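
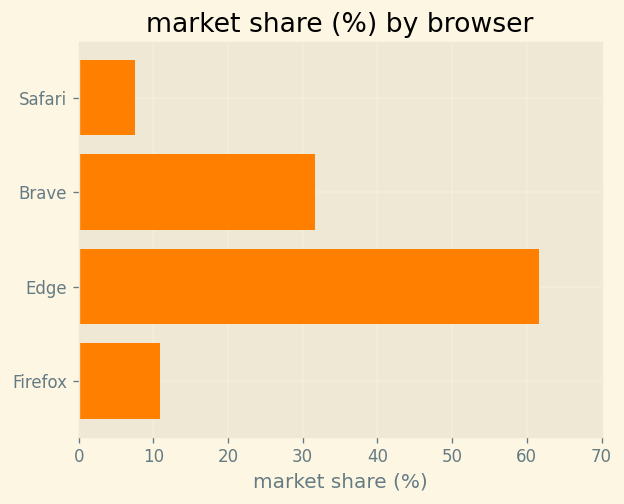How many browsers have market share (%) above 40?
Above 40: Edge.

1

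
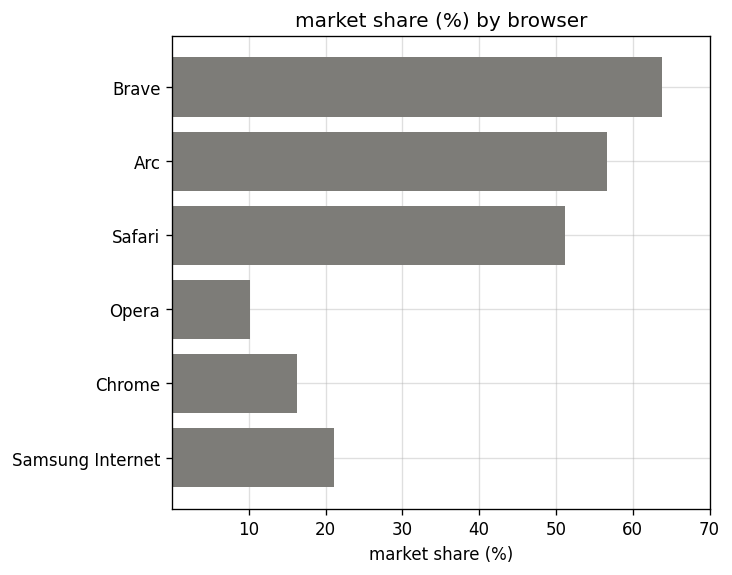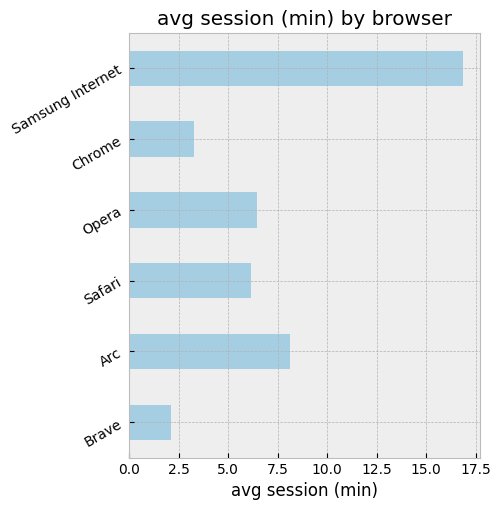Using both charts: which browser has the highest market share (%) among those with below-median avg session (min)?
Chart 2 median avg session (min) ≈ 6; below-median browsers: Brave, Safari, Chrome. Among those, Brave has the highest market share (%) (≈ 60).

Brave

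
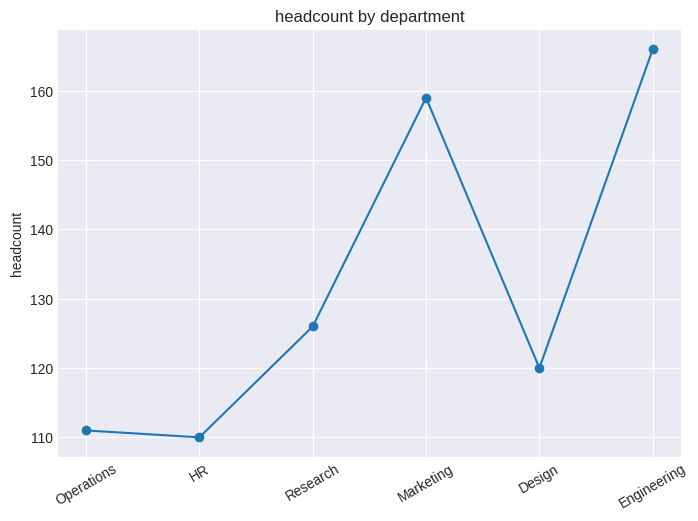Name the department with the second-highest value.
Marketing

Top 3: Engineering ≈ 165, Marketing ≈ 160, Research ≈ 125.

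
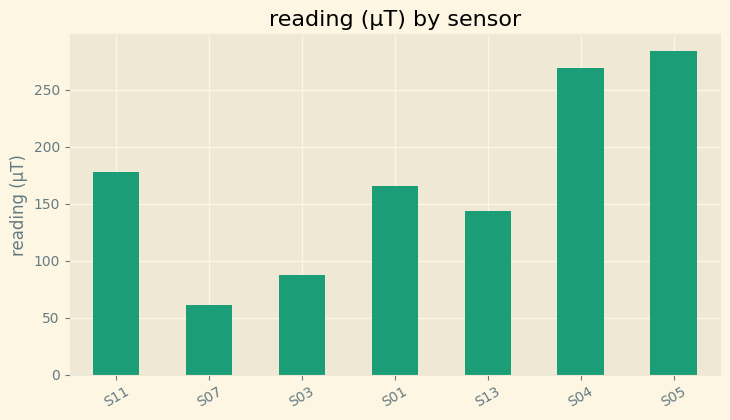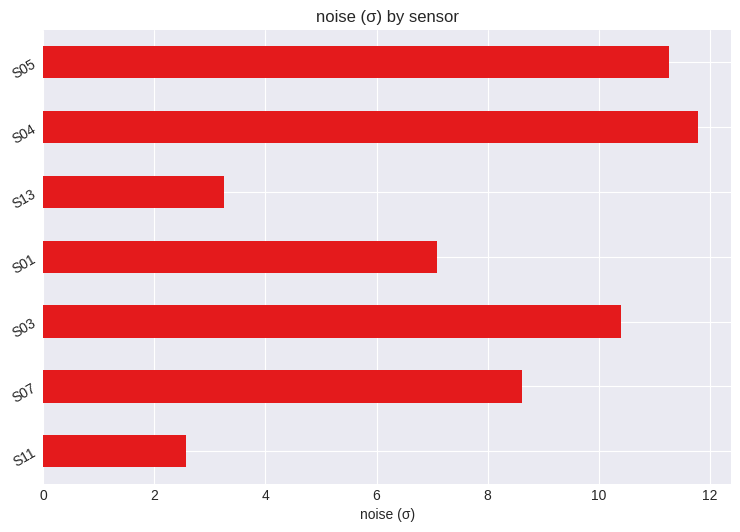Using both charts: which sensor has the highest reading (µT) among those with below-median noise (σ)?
S11

Chart 2 median noise (σ) ≈ 8; below-median sensors: S11, S01, S13. Among those, S11 has the highest reading (µT) (≈ 200).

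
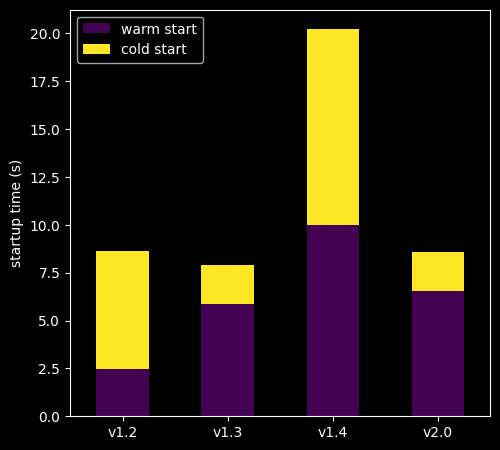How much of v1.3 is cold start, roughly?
≈ 2

cold start top ≈ 8, bottom ≈ 6; segment ≈ 2.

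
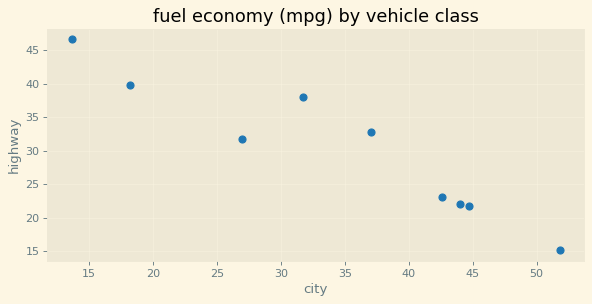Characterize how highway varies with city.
Points are negatively correlated; strong (|r| ≈ 0.9).

negative, strong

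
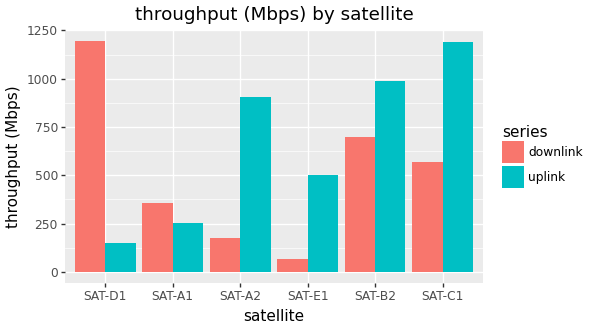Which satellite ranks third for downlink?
SAT-C1

Top 4 for downlink: SAT-D1 ≈ 1200, SAT-B2 ≈ 700, SAT-C1 ≈ 600, SAT-A1 ≈ 400.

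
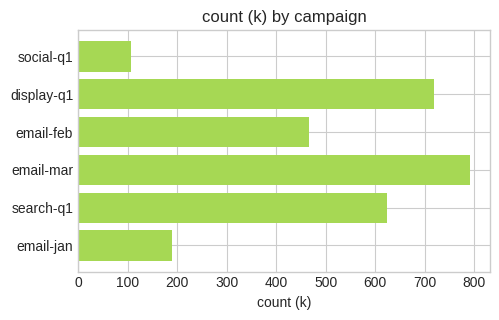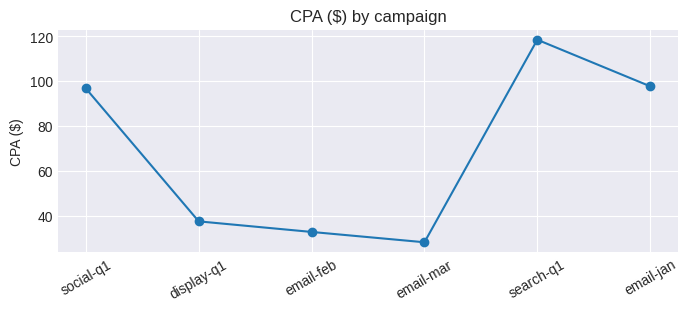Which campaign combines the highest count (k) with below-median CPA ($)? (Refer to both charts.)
email-mar

Chart 2 median CPA ($) ≈ 60; below-median campaigns: display-q1, email-feb, email-mar. Among those, email-mar has the highest count (k) (≈ 800).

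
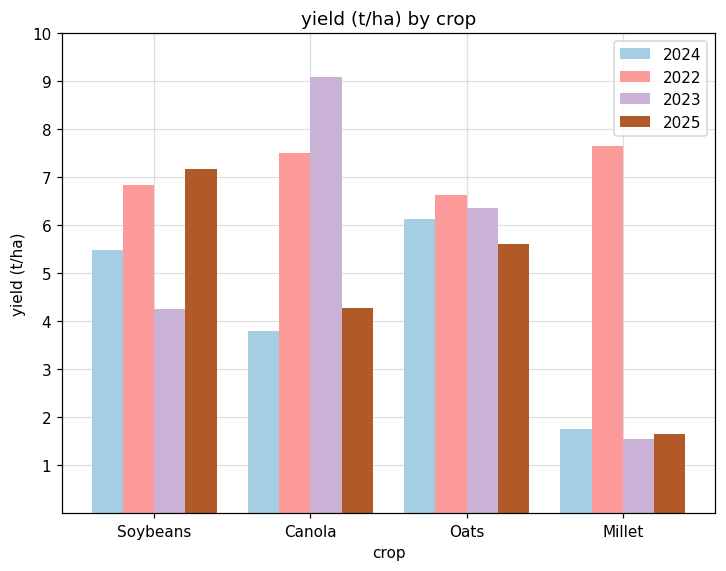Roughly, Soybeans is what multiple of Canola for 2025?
Soybeans ≈ 7, Canola ≈ 4; 7/4 ≈ 1.75.

≈ 1.75×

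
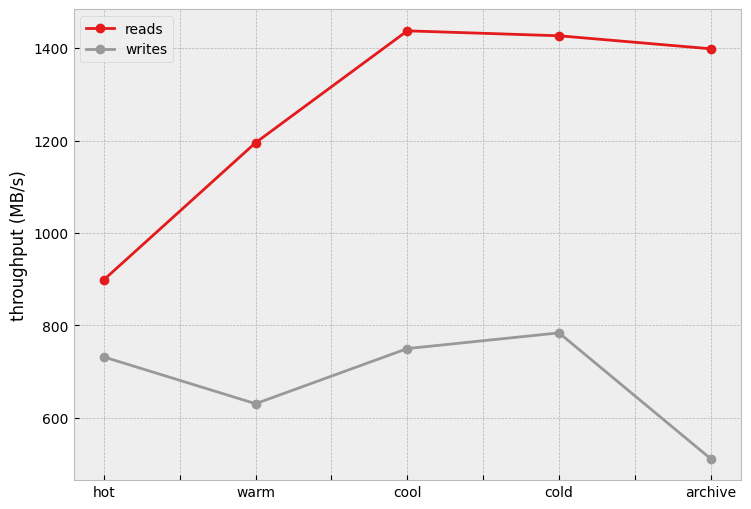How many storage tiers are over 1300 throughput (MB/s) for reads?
3

Above 1300: cool, cold, archive.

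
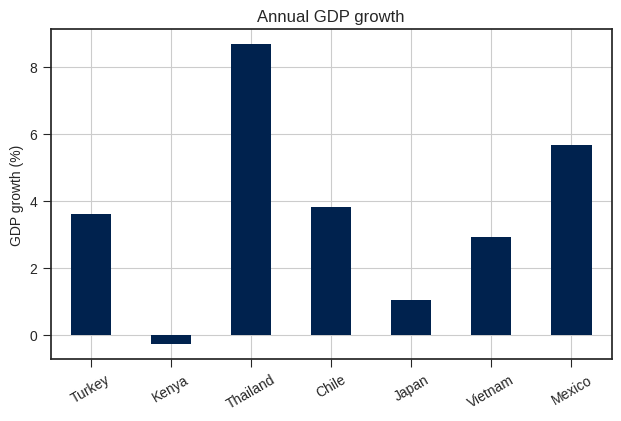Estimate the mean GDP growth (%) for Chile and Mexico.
(4 + 6) / 2 ≈ 5.

≈ 5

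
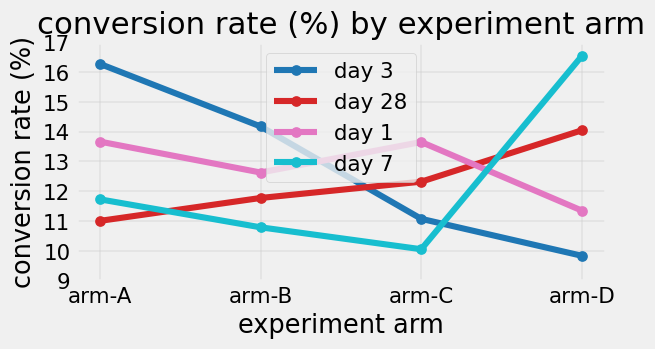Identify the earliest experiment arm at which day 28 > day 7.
arm-A: day 28 ≈ 11 vs day 7 ≈ 12 (not yet); arm-B: day 28 ≈ 12 vs day 7 ≈ 11 (first crossover).

arm-B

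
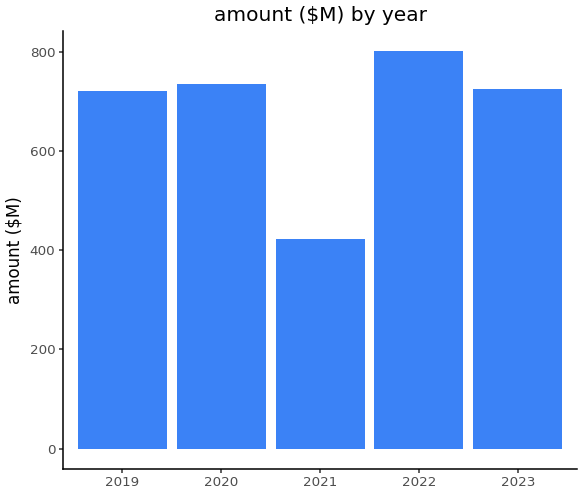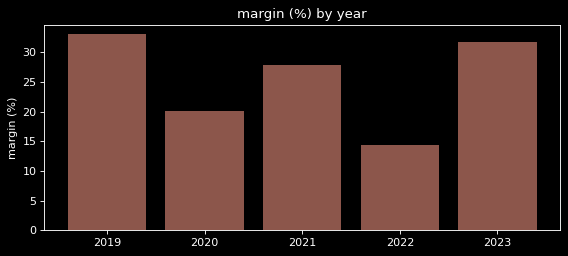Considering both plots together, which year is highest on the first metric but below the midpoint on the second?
Chart 2 median margin (%) ≈ 30; below-median years: 2020, 2022. Among those, 2022 has the highest amount ($M) (≈ 800).

2022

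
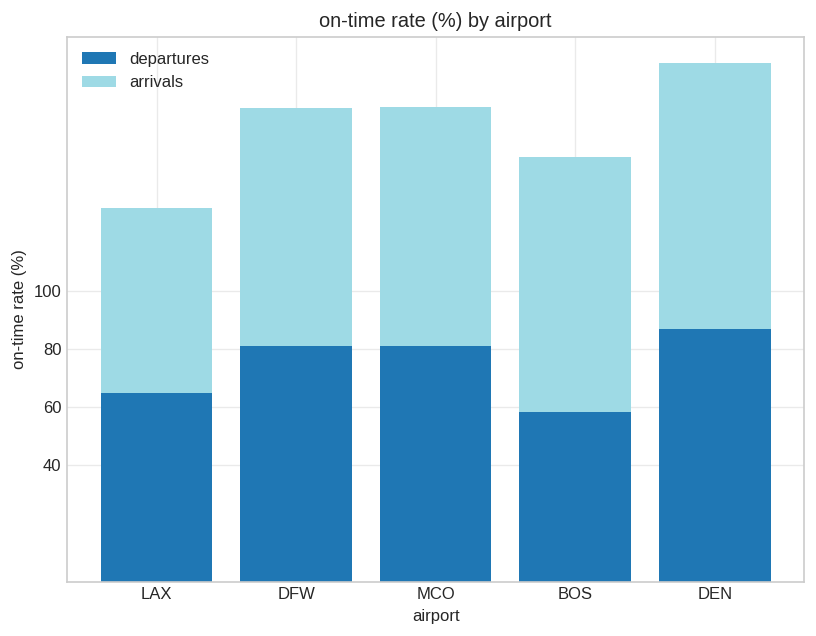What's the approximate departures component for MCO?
departures top ≈ 80, bottom ≈ 0; segment ≈ 80.

≈ 80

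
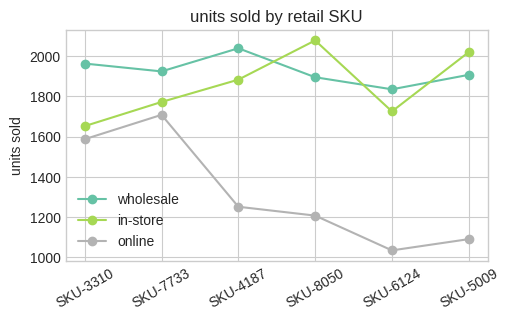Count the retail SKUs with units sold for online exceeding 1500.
Above 1500: SKU-3310, SKU-7733.

2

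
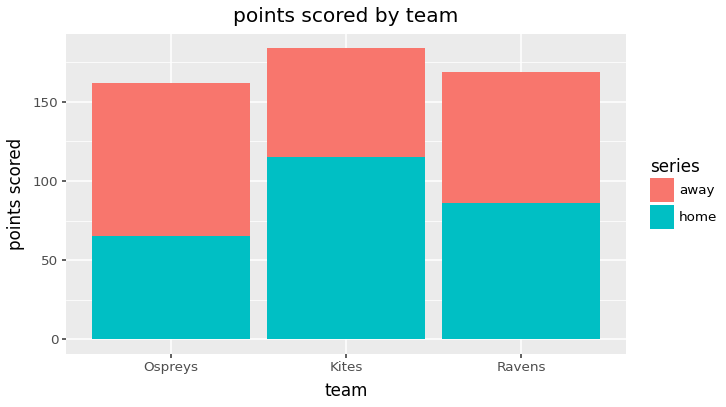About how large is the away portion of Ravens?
away top ≈ 160, bottom ≈ 80; segment ≈ 80.

≈ 80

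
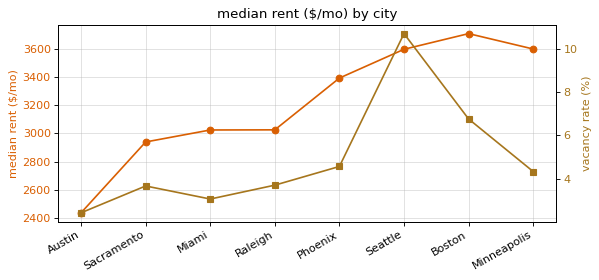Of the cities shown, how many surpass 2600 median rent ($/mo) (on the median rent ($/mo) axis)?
Above 2600: Sacramento, Miami, Raleigh, Phoenix, Seattle, Boston, Minneapolis.

7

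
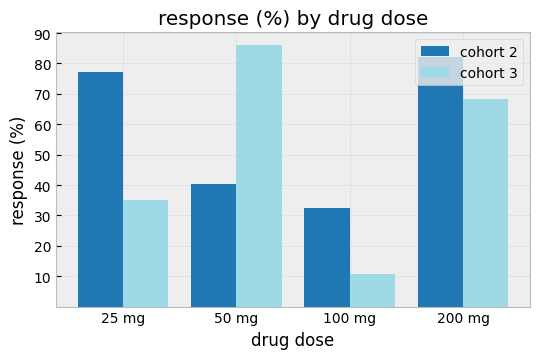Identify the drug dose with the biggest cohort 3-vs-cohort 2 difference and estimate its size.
50 mg, ≈ 50 %

50 mg: cohort 3 ≈ 90, cohort 2 ≈ 40 → gap ≈ 50. Next-largest (25 mg) is only ≈ 40.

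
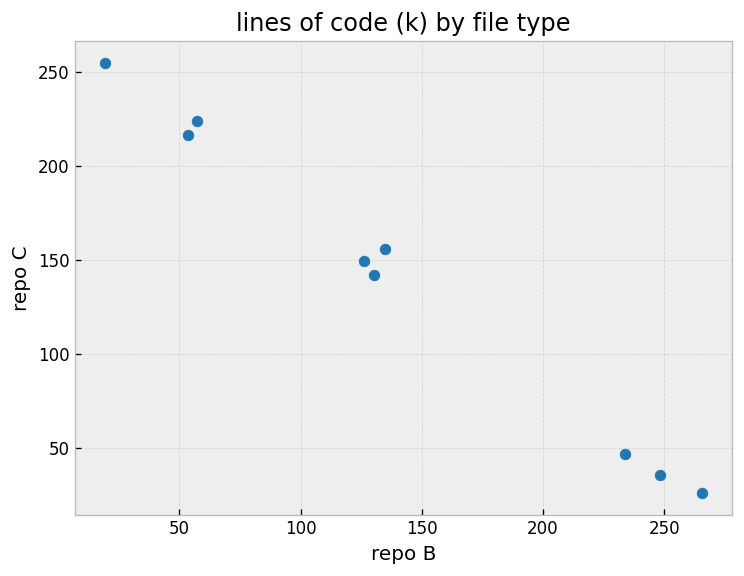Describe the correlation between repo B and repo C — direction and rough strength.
Points are negatively correlated; strong (|r| ≈ 1.0).

negative, strong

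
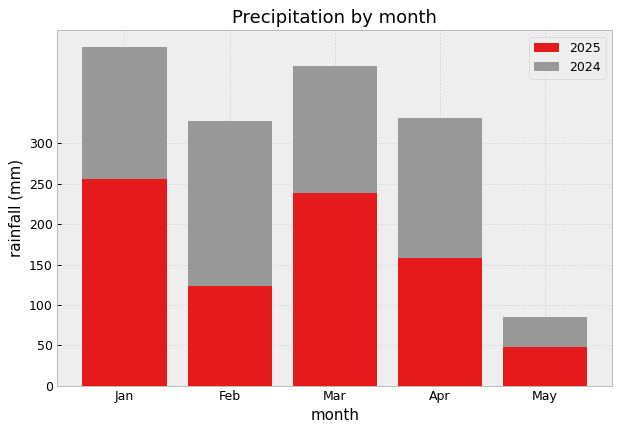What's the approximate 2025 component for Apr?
2025 top ≈ 150, bottom ≈ 0; segment ≈ 150.

≈ 150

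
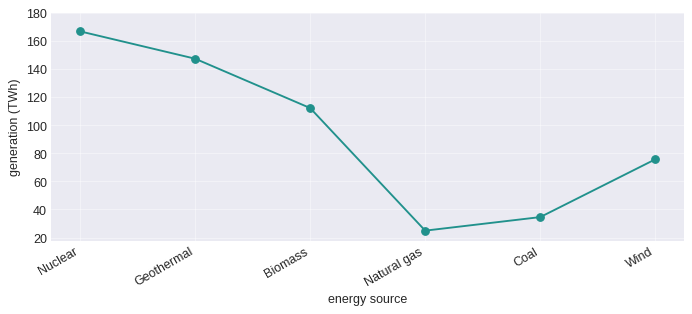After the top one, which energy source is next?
Geothermal

Top 3: Nuclear ≈ 160, Geothermal ≈ 140, Biomass ≈ 120.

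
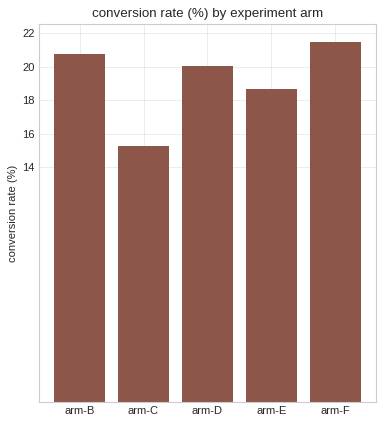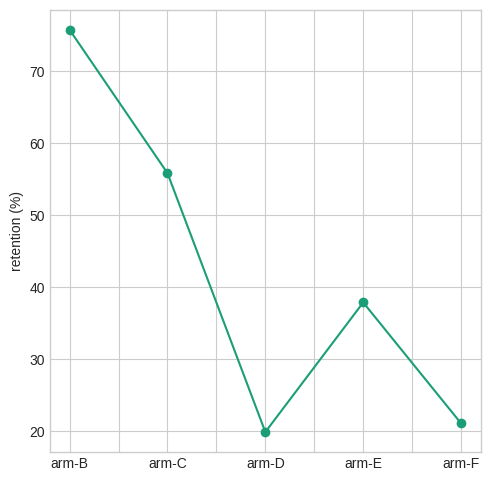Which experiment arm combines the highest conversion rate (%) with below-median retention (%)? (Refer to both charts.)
Chart 2 median retention (%) ≈ 40; below-median experiment arms: arm-D, arm-F. Among those, arm-F has the highest conversion rate (%) (≈ 22).

arm-F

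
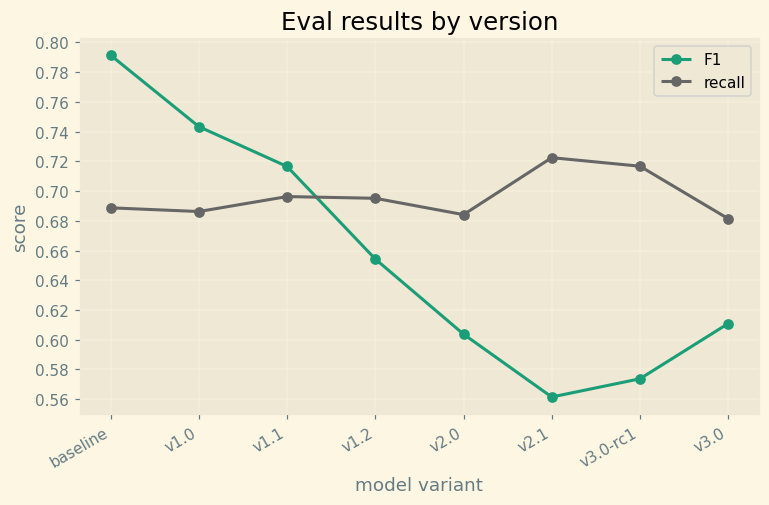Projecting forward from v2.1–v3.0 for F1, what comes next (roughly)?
≈ 0.65

Last three: 0.56, 0.58, 0.62 → slope ≈ 0.03/step → next ≈ 0.65.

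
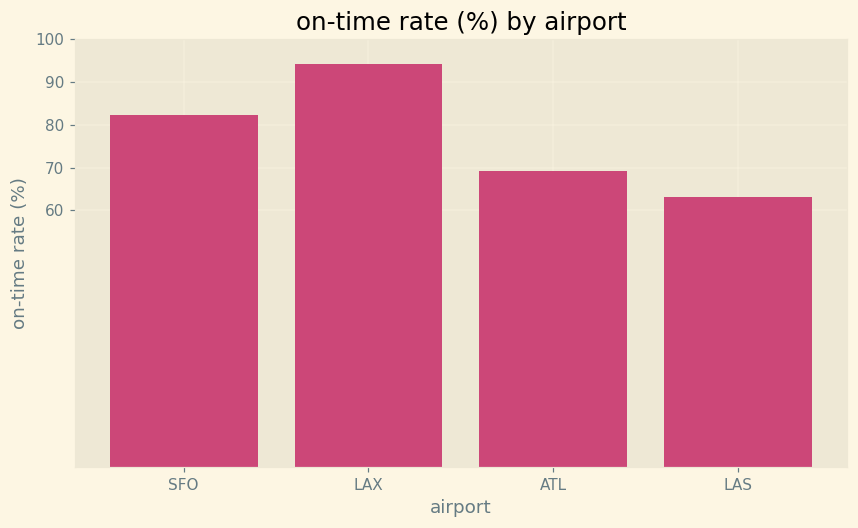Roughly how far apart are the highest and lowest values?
Max LAX ≈ 90, min LAS ≈ 60; range ≈ 30.

≈ 30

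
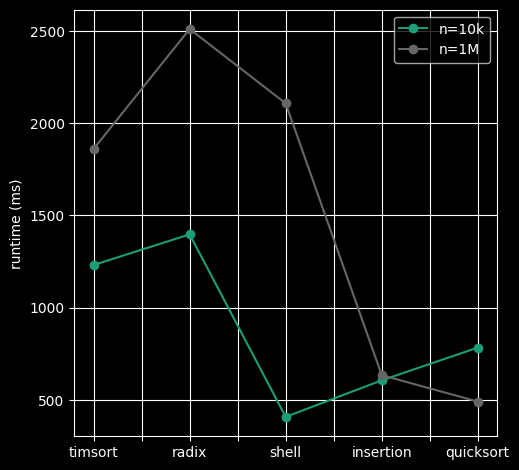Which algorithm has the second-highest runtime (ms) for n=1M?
shell

Top 3 for n=1M: radix ≈ 2600, shell ≈ 2200, timsort ≈ 1800.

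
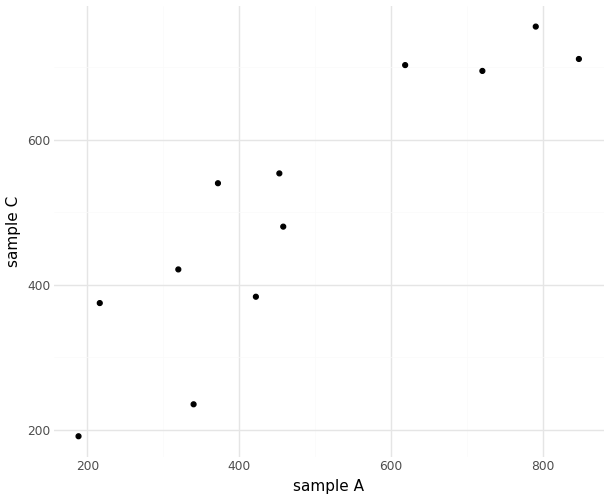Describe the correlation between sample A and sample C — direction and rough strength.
Points are positively correlated; strong (|r| ≈ 0.9).

positive, strong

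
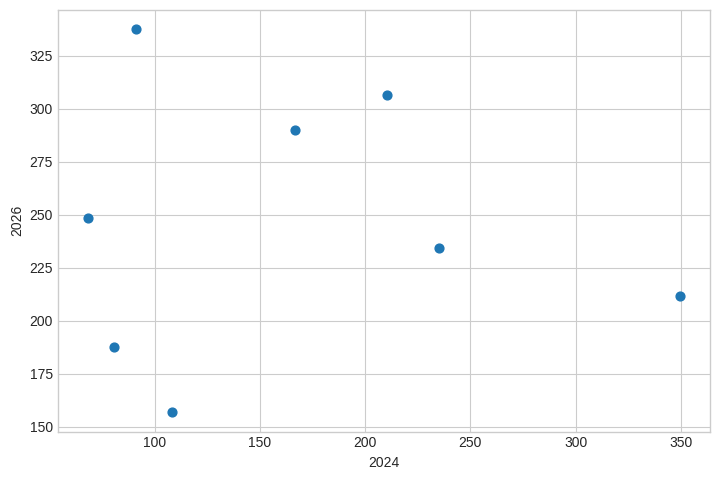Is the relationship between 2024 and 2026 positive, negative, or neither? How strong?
Points are roughly uncorrelated; weak (|r| ≈ 0.0).

no clear correlation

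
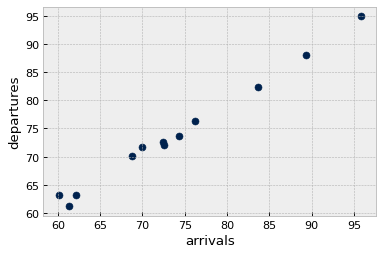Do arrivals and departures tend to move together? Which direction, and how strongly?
Points are positively correlated; strong (|r| ≈ 1.0).

positive, strong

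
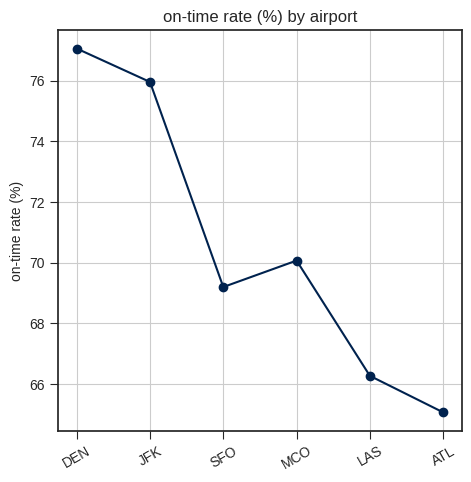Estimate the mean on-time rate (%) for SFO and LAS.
≈ 68

(69 + 66) / 2 ≈ 68.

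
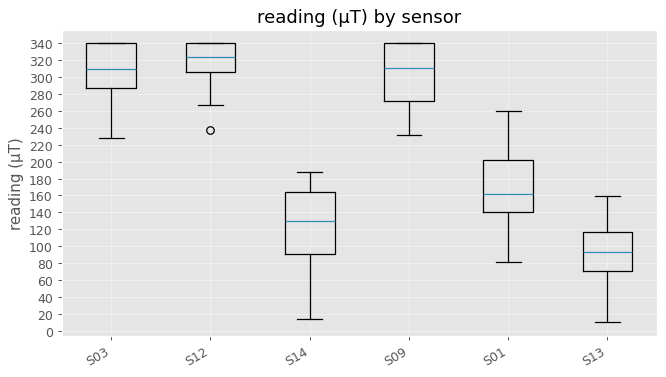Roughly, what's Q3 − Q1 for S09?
≈ 60

Q3 ≈ 340, Q1 ≈ 280; IQR ≈ 60.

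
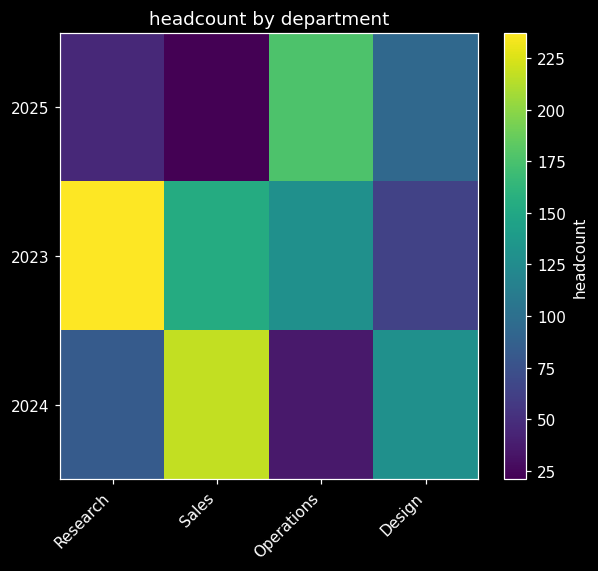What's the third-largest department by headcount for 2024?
Top 4 for 2024: Sales ≈ 220, Design ≈ 120, Research ≈ 80, Operations ≈ 40.

Research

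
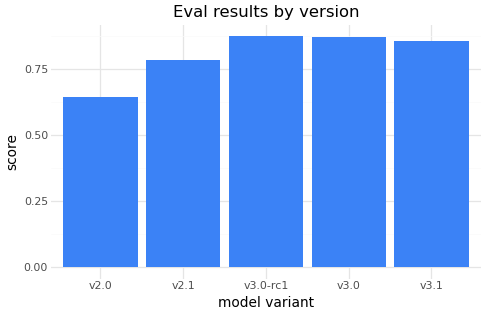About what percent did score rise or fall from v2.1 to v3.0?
≈ +12.5%

v2.1 ≈ 0.8, v3.0 ≈ 0.9; (0.9 − 0.8) / 0.8 ≈ +12.5%.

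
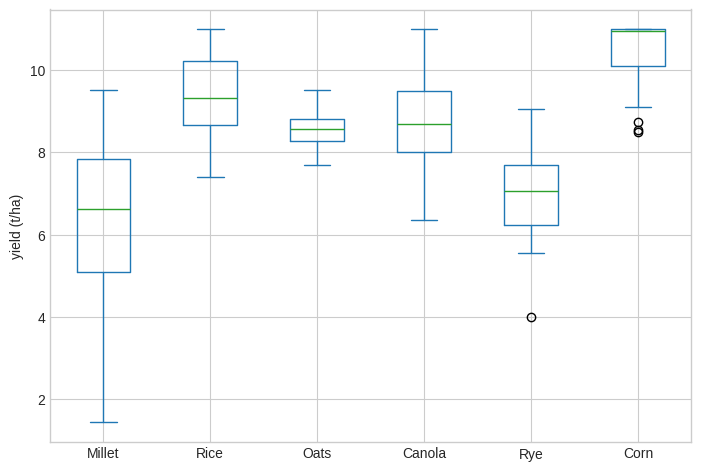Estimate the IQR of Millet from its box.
Q3 ≈ 8.0, Q1 ≈ 5.0; IQR ≈ 3.0.

≈ 3.0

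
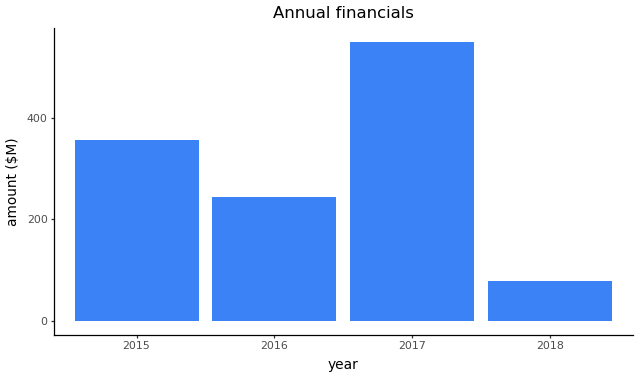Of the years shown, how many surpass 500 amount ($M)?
Above 500: 2017.

1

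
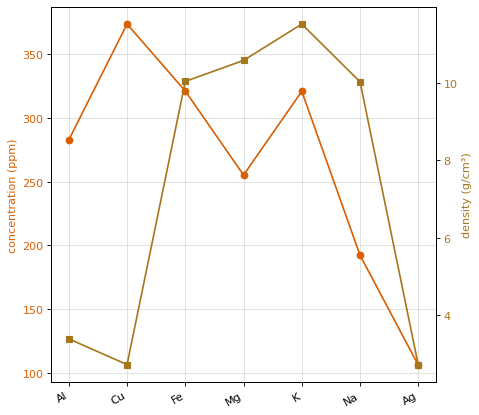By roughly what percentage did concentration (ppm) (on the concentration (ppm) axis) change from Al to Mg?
≈ -9.1%

Al ≈ 275, Mg ≈ 250; (250 − 275) / 275 ≈ -9.1%.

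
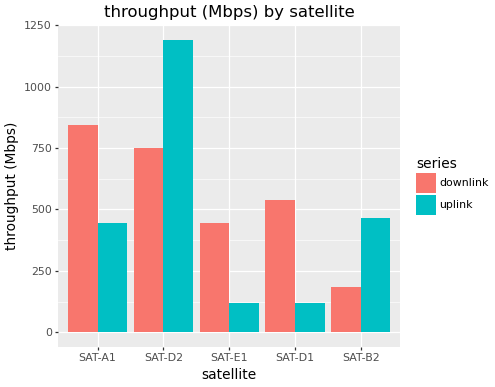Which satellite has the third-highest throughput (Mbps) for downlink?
Top 4 for downlink: SAT-A1 ≈ 800, SAT-D2 ≈ 700, SAT-D1 ≈ 500, SAT-E1 ≈ 400.

SAT-D1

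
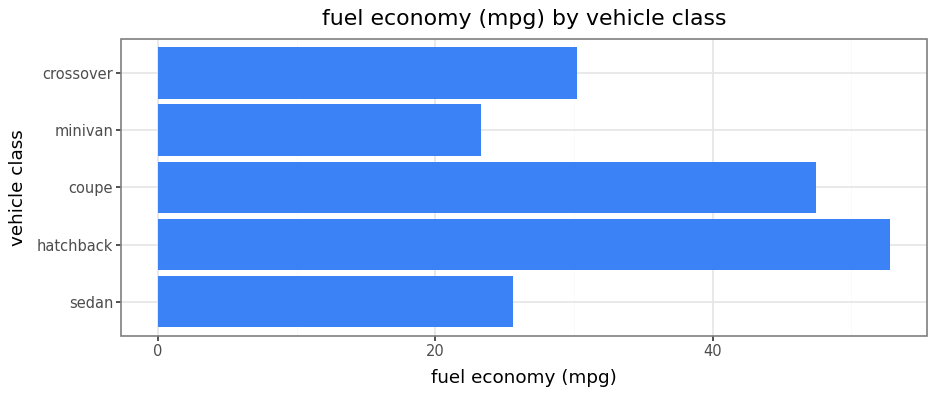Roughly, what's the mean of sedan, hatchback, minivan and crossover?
≈ 34

(25 + 55 + 25 + 30) / 4 ≈ 34.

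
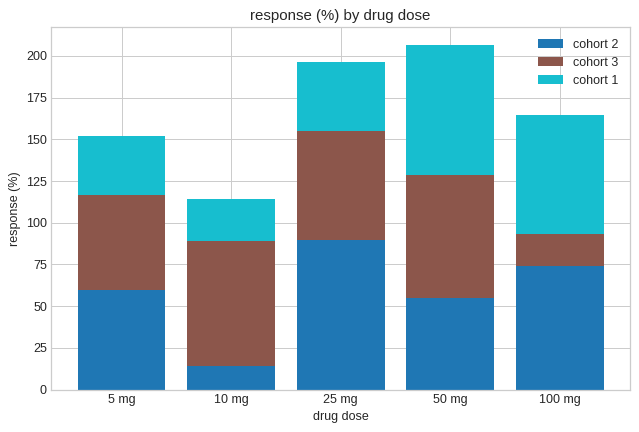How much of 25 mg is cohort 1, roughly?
≈ 40

cohort 1 top ≈ 200, bottom ≈ 160; segment ≈ 40.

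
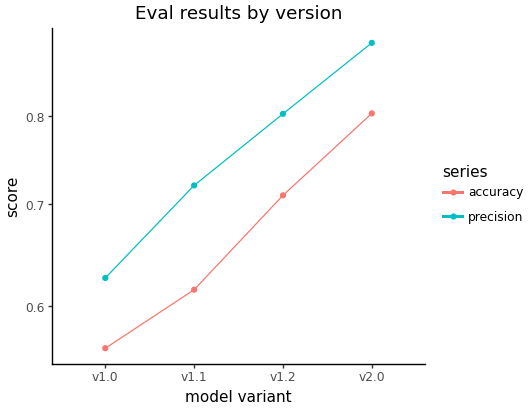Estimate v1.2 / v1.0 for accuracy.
≈ 1.27×

v1.2 ≈ 0.70, v1.0 ≈ 0.55; 0.70/0.55 ≈ 1.27.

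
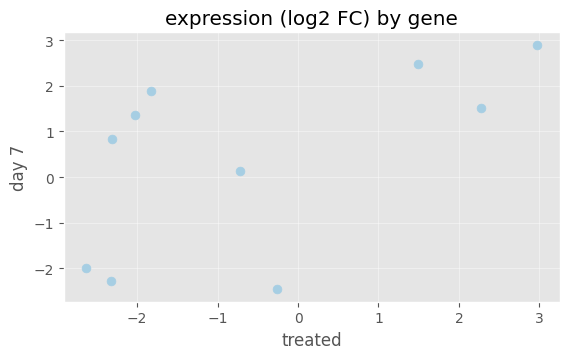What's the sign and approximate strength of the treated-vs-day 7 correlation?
Points are positively correlated; moderate (|r| ≈ 0.6).

positive, moderate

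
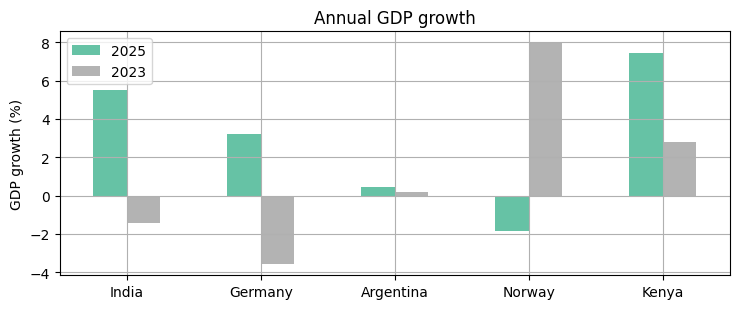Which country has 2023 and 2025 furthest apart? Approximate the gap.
Norway, ≈ 10 %

Norway: 2023 ≈ 8, 2025 ≈ -2 → gap ≈ 10. Next-largest (India) is only ≈ 7.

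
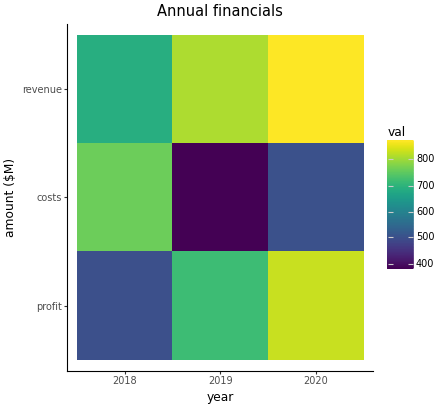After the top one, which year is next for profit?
2019

Top 3 for profit: 2020 ≈ 850, 2019 ≈ 700, 2018 ≈ 500.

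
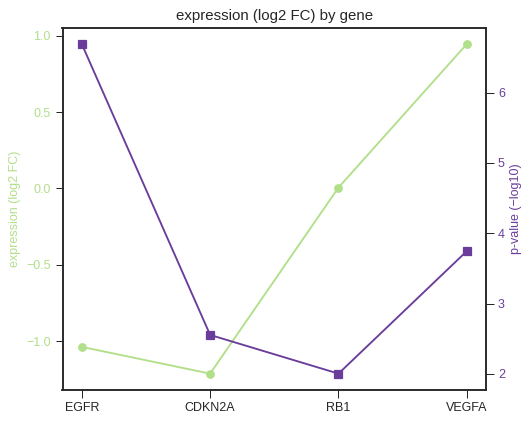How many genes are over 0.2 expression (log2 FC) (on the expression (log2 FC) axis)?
1

Above 0.2: VEGFA.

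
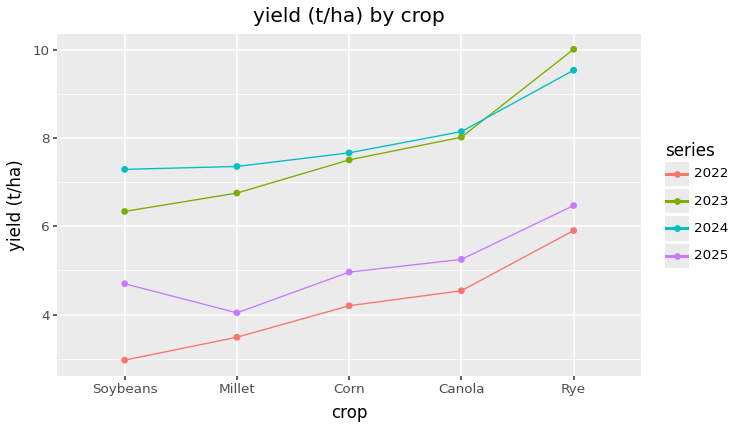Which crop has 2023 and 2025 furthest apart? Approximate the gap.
Rye: 2023 ≈ 10, 2025 ≈ 6 → gap ≈ 4. Next-largest (Canola) is only ≈ 3.

Rye, ≈ 4 t/ha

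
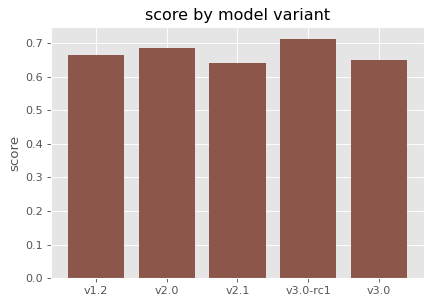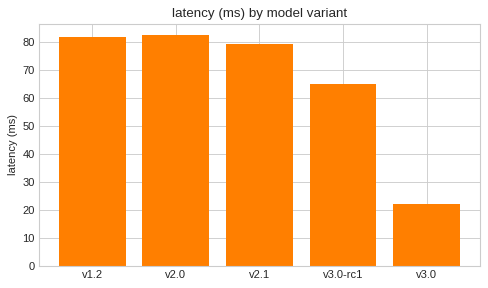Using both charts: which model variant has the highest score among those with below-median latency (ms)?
Chart 2 median latency (ms) ≈ 80; below-median model variants: v3.0-rc1, v3.0. Among those, v3.0-rc1 has the highest score (≈ 0.7).

v3.0-rc1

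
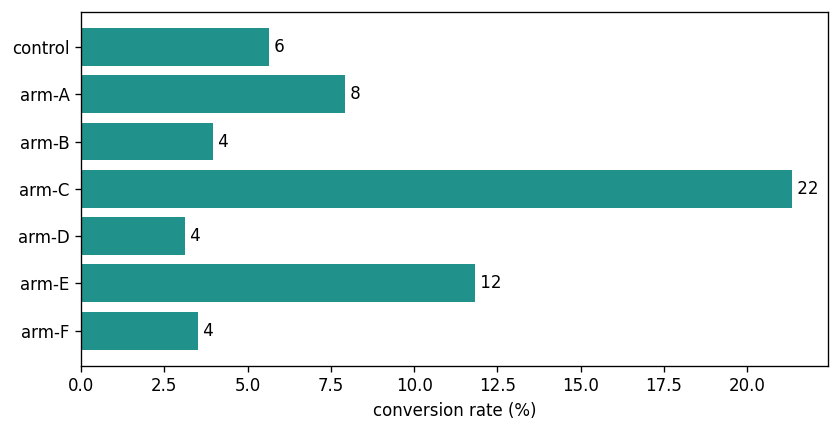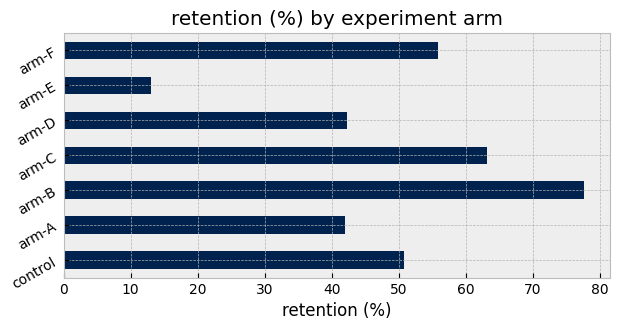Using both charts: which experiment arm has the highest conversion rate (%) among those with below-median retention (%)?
Chart 2 median retention (%) ≈ 50; below-median experiment arms: arm-A, arm-D, arm-E. Among those, arm-E has the highest conversion rate (%) (≈ 12).

arm-E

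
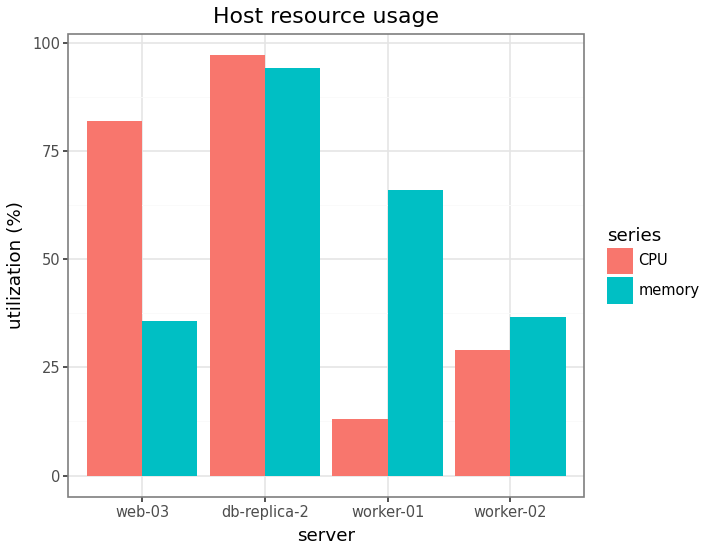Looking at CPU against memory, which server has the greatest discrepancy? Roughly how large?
worker-01: CPU ≈ 10, memory ≈ 70 → gap ≈ 60. Next-largest (web-03) is only ≈ 40.

worker-01, ≈ 60 %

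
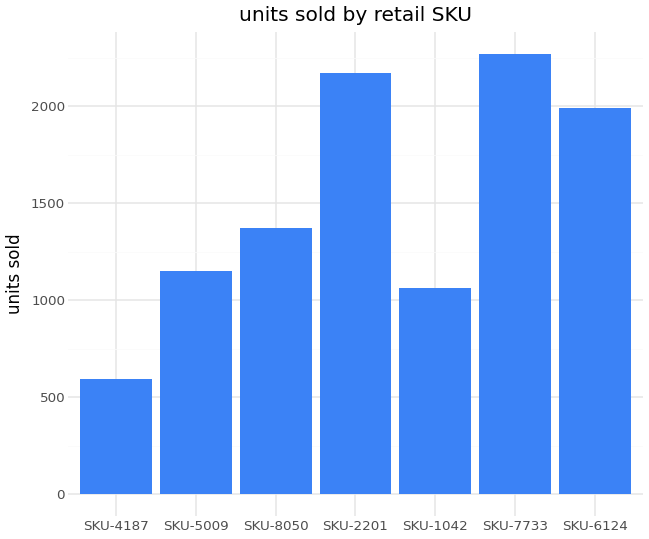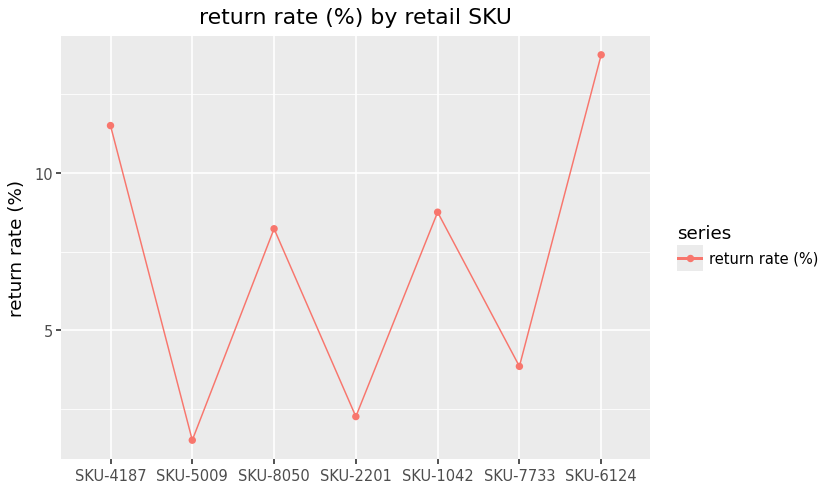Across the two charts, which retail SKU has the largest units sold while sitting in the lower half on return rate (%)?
Chart 2 median return rate (%) ≈ 8; below-median retail SKUs: SKU-5009, SKU-2201, SKU-7733. Among those, SKU-7733 has the highest units sold (≈ 2500).

SKU-7733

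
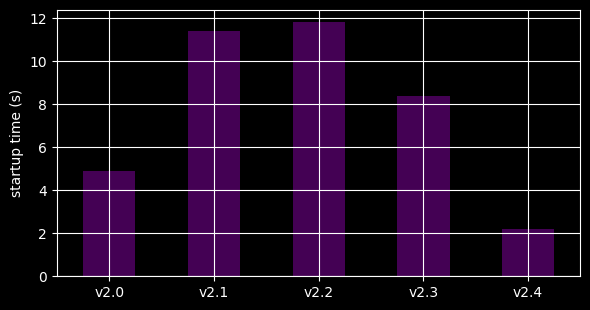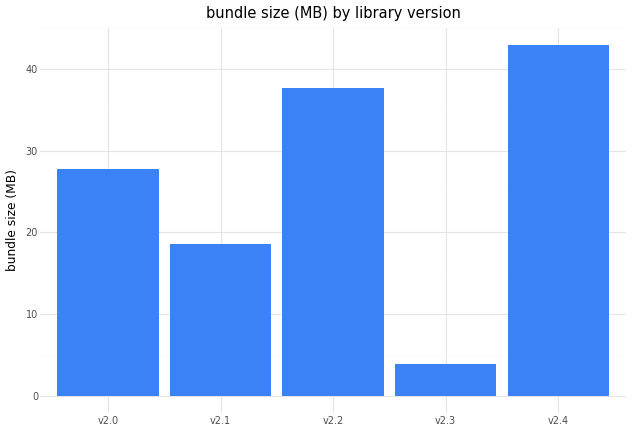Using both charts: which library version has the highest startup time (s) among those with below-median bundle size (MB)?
Chart 2 median bundle size (MB) ≈ 30; below-median library versions: v2.1, v2.3. Among those, v2.1 has the highest startup time (s) (≈ 12).

v2.1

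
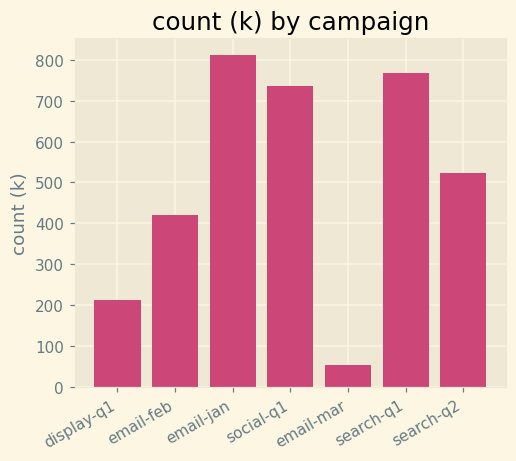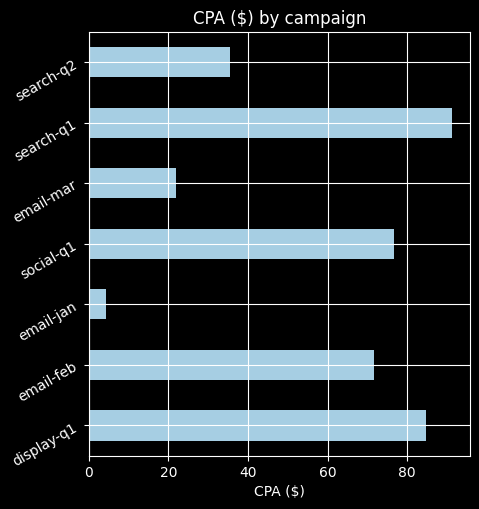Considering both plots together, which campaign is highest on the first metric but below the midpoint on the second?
email-jan

Chart 2 median CPA ($) ≈ 70; below-median campaigns: email-jan, email-mar, search-q2. Among those, email-jan has the highest count (k) (≈ 800).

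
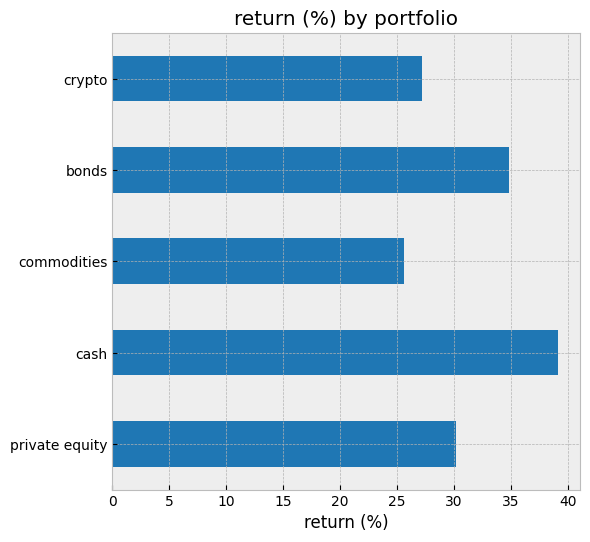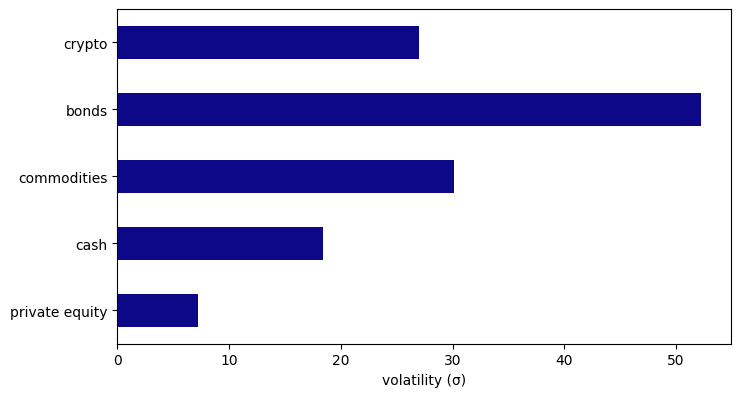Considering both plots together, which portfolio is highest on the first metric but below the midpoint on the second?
cash

Chart 2 median volatility (σ) ≈ 25; below-median portfolios: private equity, cash. Among those, cash has the highest return (%) (≈ 40).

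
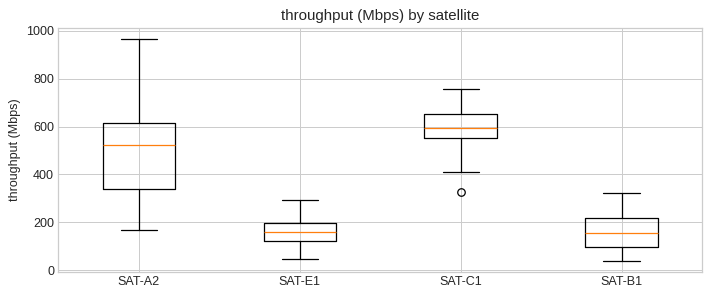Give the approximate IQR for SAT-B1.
≈ 100

Q3 ≈ 200, Q1 ≈ 100; IQR ≈ 100.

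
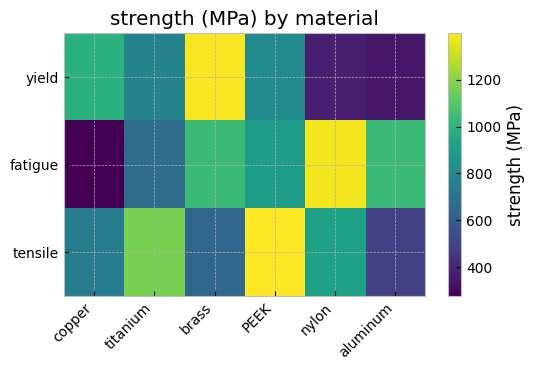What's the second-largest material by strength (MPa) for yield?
copper

Top 3 for yield: brass ≈ 1400, copper ≈ 1000, PEEK ≈ 800.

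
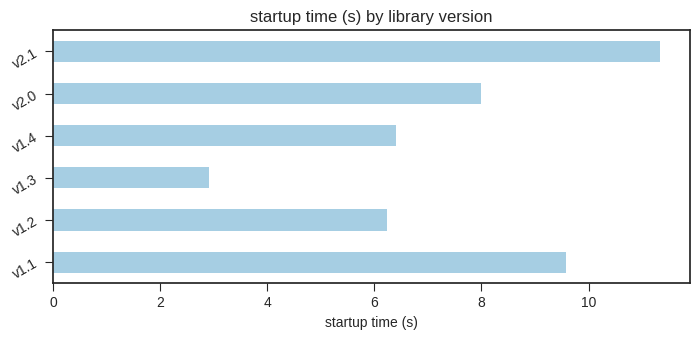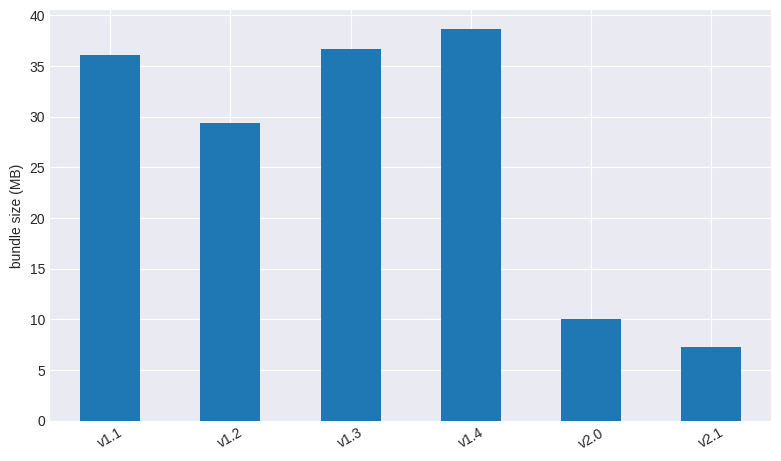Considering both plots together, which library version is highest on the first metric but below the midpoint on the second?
v2.1

Chart 2 median bundle size (MB) ≈ 35; below-median library versions: v1.2, v2.0, v2.1. Among those, v2.1 has the highest startup time (s) (≈ 12).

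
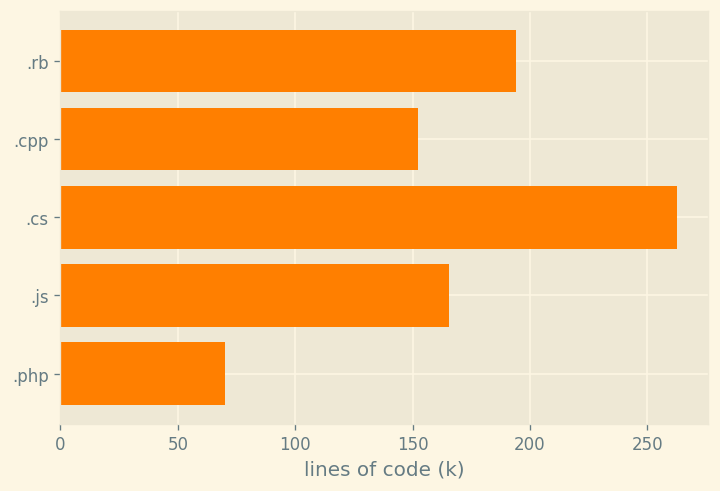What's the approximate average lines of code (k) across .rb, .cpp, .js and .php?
(200 + 150 + 175 + 75) / 4 ≈ 150.

≈ 150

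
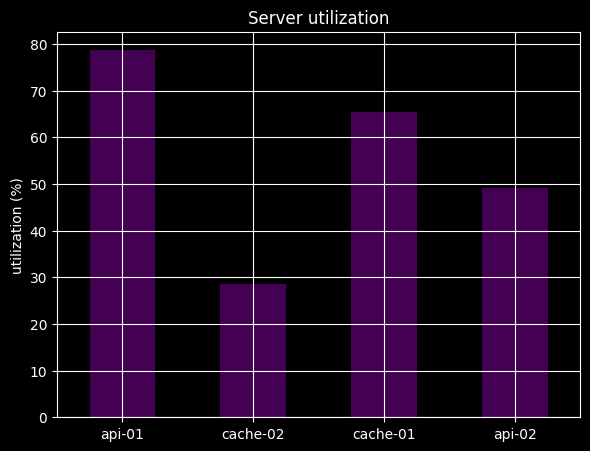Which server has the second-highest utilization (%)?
Top 3: api-01 ≈ 80, cache-01 ≈ 70, api-02 ≈ 50.

cache-01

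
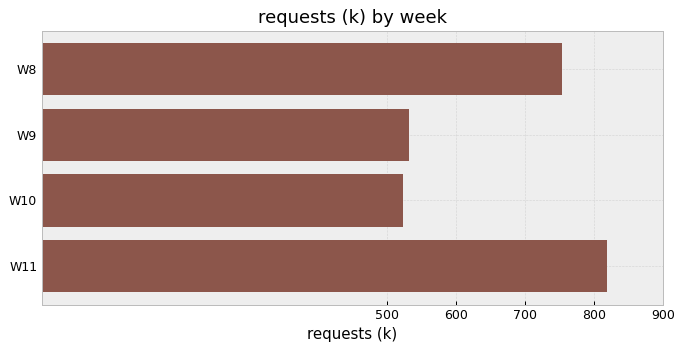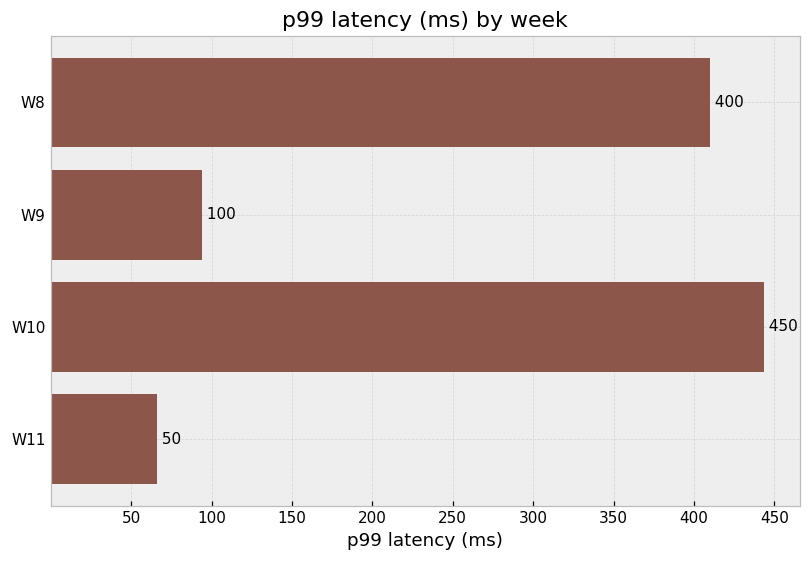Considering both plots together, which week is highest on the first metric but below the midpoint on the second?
Chart 2 median p99 latency (ms) ≈ 250; below-median weeks: W9, W11. Among those, W11 has the highest requests (k) (≈ 800).

W11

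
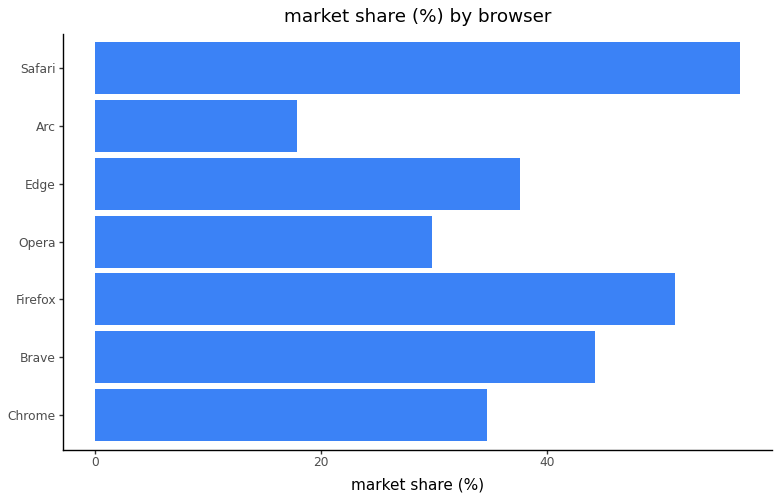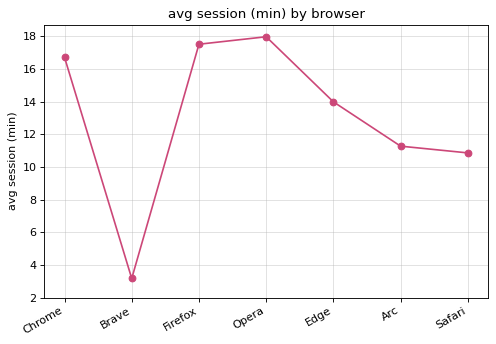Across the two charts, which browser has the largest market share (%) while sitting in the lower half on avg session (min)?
Safari

Chart 2 median avg session (min) ≈ 14; below-median browsers: Brave, Arc, Safari. Among those, Safari has the highest market share (%) (≈ 60).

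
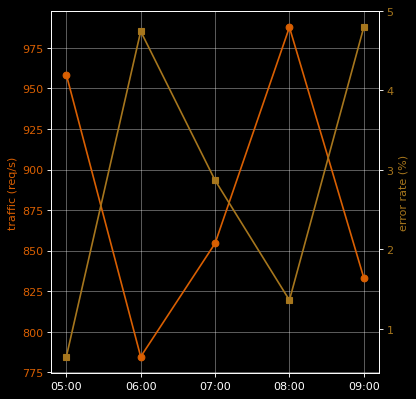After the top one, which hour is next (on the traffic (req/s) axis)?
05:00

Top 3 (on the traffic (req/s) axis): 08:00 ≈ 980, 05:00 ≈ 960, 07:00 ≈ 860.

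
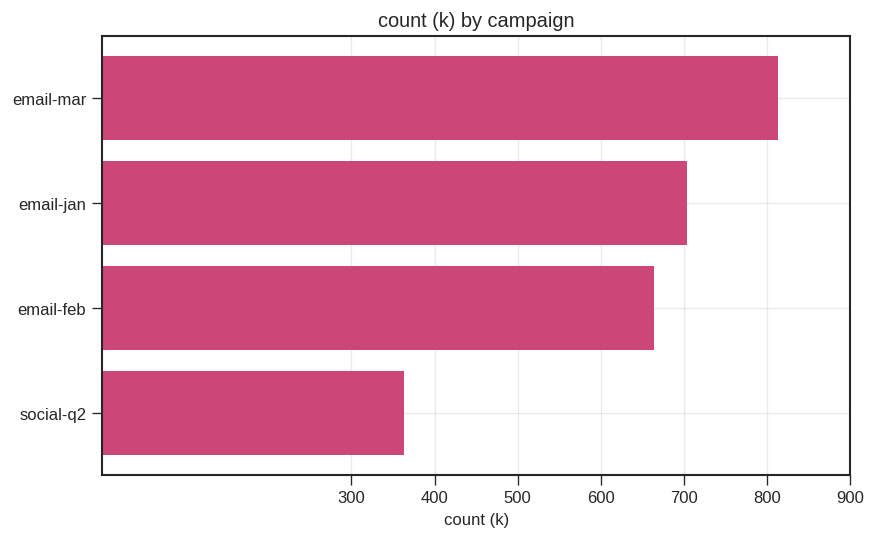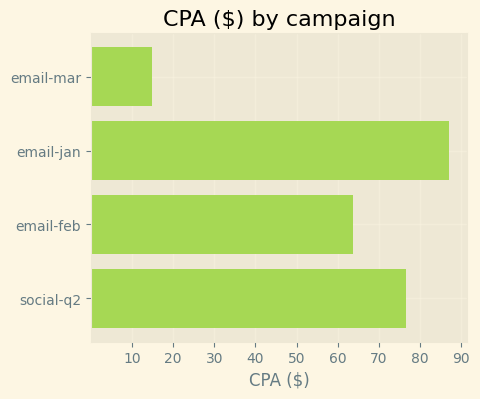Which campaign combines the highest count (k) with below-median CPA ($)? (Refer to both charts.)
Chart 2 median CPA ($) ≈ 70; below-median campaigns: email-mar, email-feb. Among those, email-mar has the highest count (k) (≈ 800).

email-mar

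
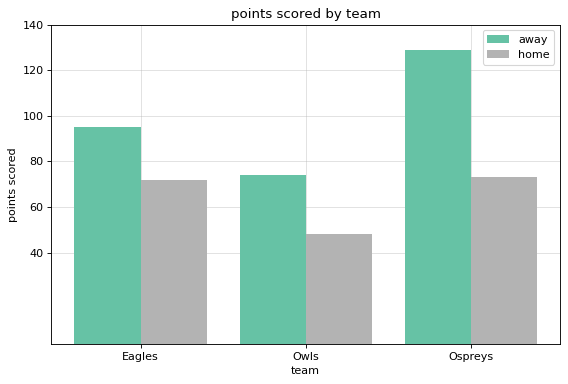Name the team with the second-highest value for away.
Eagles

Top 3 for away: Ospreys ≈ 120, Eagles ≈ 100, Owls ≈ 80.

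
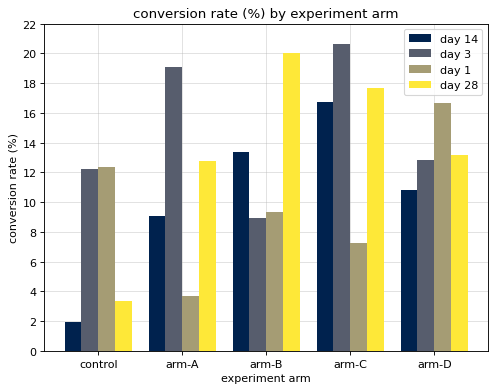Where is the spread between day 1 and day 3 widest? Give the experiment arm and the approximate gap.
arm-A: day 1 ≈ 4, day 3 ≈ 20 → gap ≈ 16. Next-largest (arm-C) is only ≈ 12.

arm-A, ≈ 16 %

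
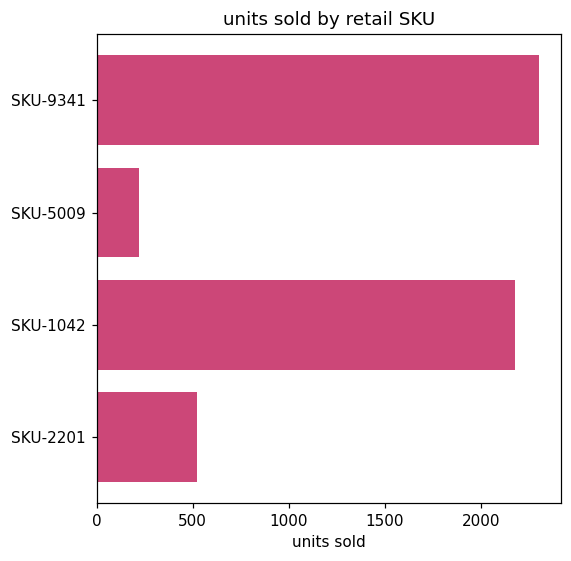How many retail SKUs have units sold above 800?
2

Above 800: SKU-9341, SKU-1042.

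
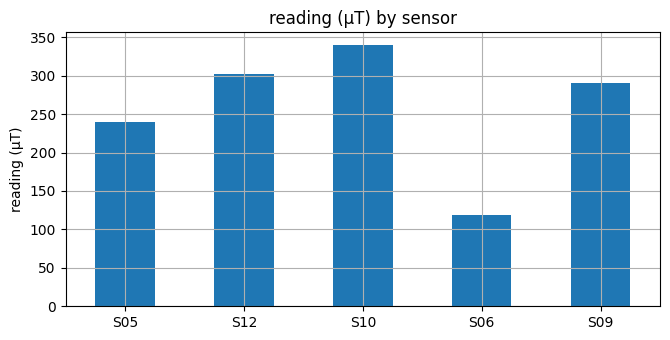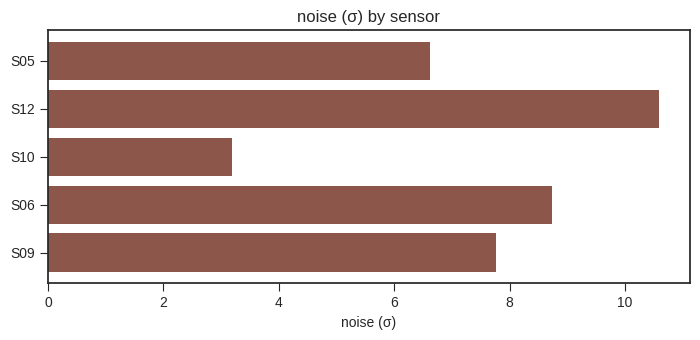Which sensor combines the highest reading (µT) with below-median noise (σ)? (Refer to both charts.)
S10

Chart 2 median noise (σ) ≈ 8; below-median sensors: S05, S10. Among those, S10 has the highest reading (µT) (≈ 350).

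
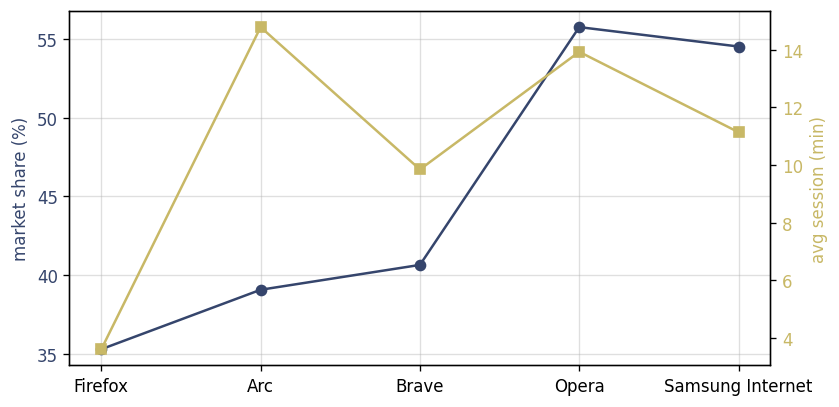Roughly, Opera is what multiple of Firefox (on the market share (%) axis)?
Opera ≈ 56, Firefox ≈ 36; 56/36 ≈ 1.56.

≈ 1.56×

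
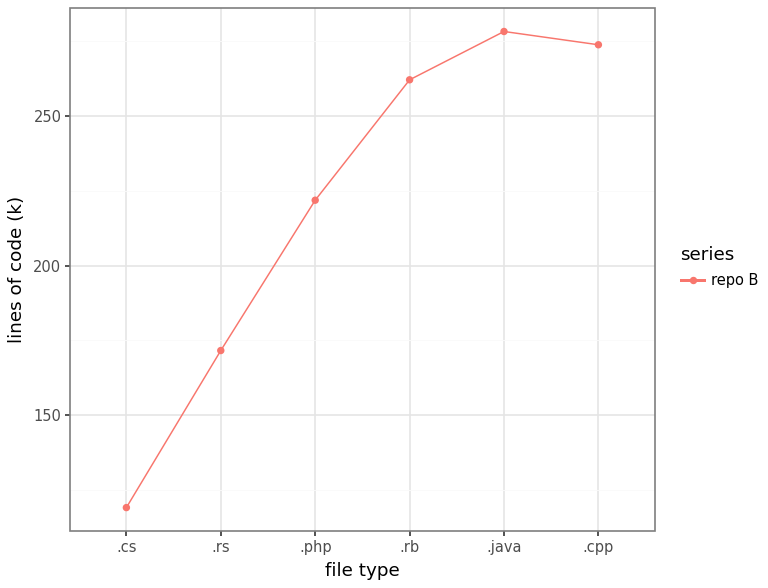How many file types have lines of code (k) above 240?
3

Above 240: .rb, .java, .cpp.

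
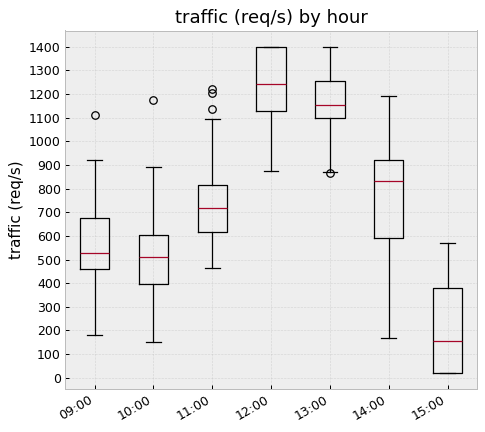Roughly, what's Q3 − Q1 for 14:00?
Q3 ≈ 900, Q1 ≈ 600; IQR ≈ 300.

≈ 300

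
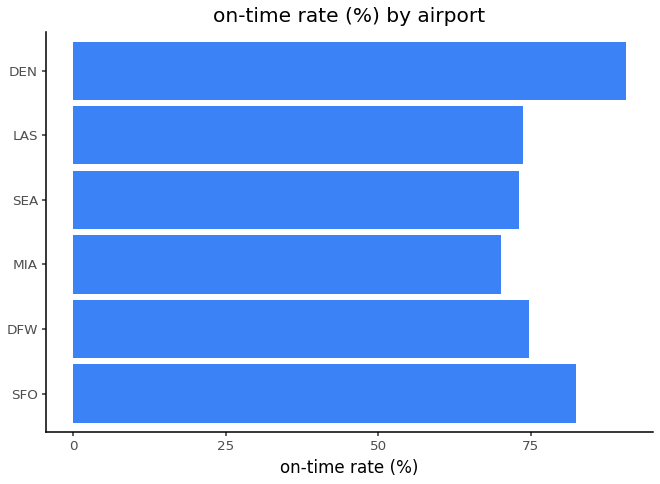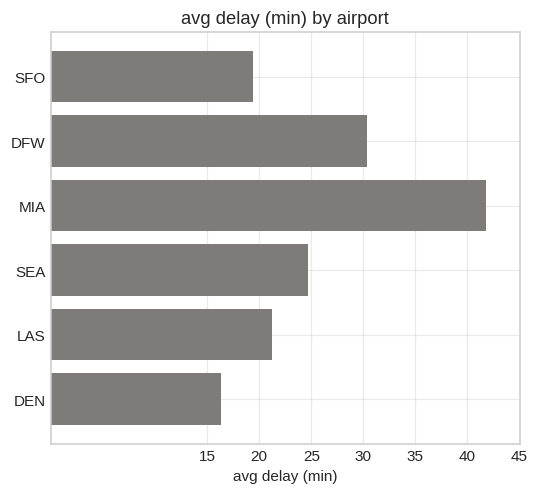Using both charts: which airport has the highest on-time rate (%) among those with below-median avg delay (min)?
Chart 2 median avg delay (min) ≈ 25; below-median airports: SFO, LAS, DEN. Among those, DEN has the highest on-time rate (%) (≈ 90).

DEN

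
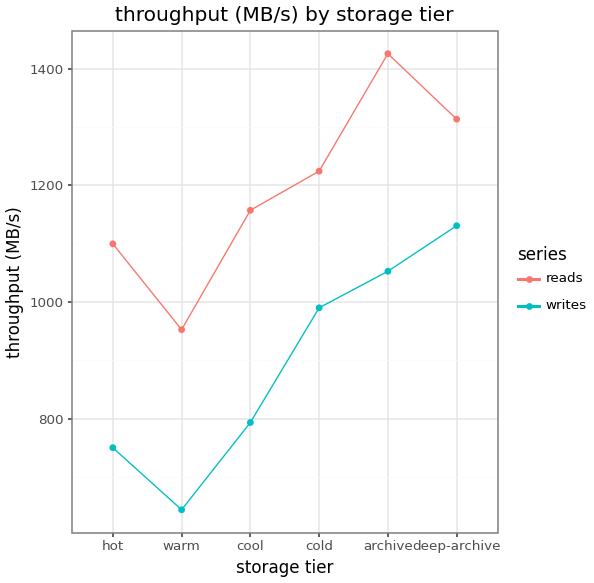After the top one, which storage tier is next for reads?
deep-archive

Top 3 for reads: archive ≈ 1400, deep-archive ≈ 1300, cold ≈ 1200.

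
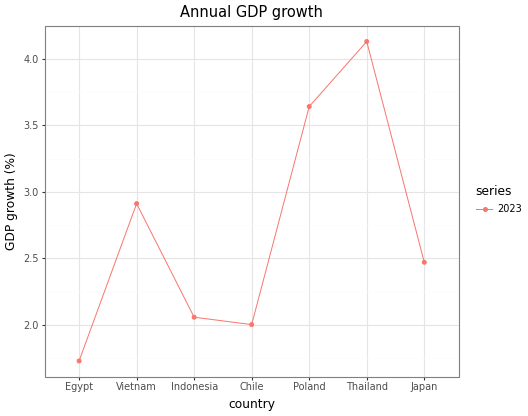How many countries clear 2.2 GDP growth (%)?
Above 2.2: Vietnam, Poland, Thailand, Japan.

4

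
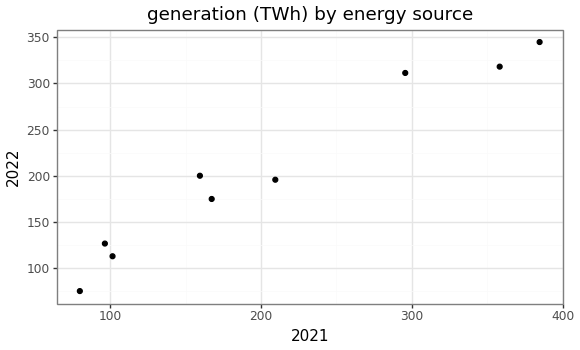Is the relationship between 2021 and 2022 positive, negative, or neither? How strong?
positive, strong

Points are positively correlated; strong (|r| ≈ 1.0).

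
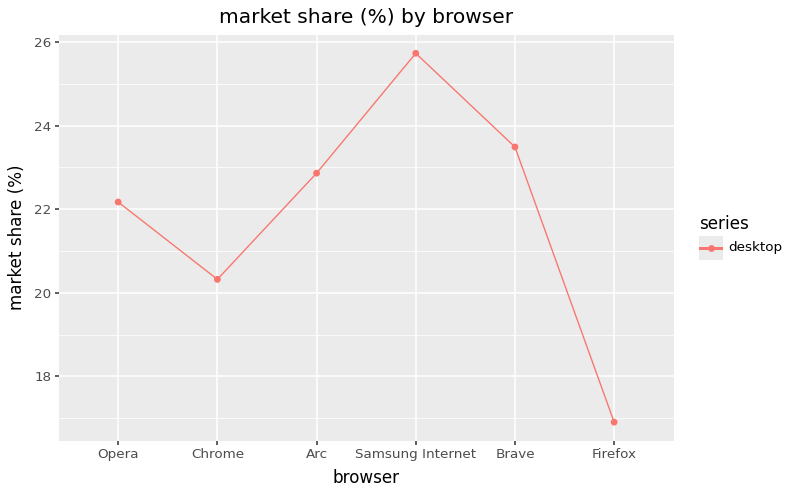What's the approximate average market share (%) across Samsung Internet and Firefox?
(26 + 17) / 2 ≈ 22.

≈ 22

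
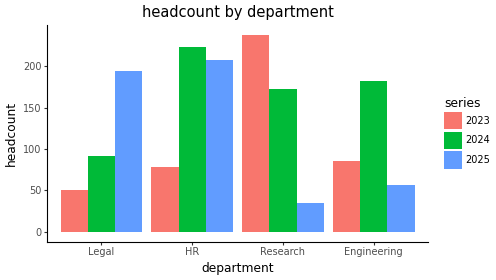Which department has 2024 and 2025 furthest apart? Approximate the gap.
Research: 2024 ≈ 180, 2025 ≈ 40 → gap ≈ 140. Next-largest (Engineering) is only ≈ 120.

Research, ≈ 140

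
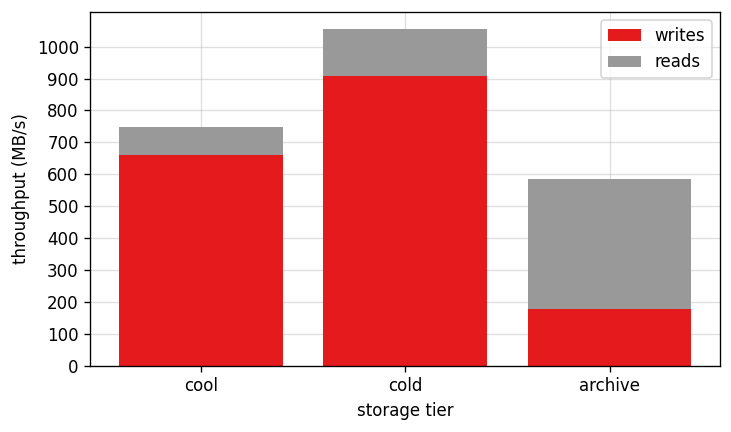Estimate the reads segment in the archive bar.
≈ 400

reads top ≈ 600, bottom ≈ 200; segment ≈ 400.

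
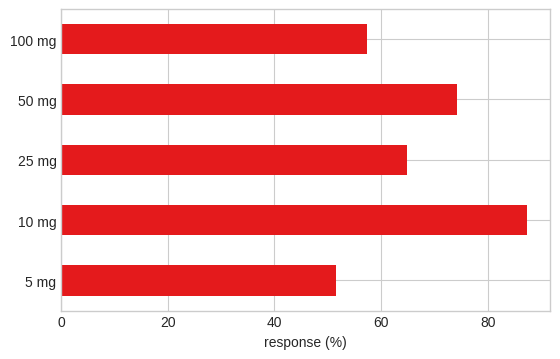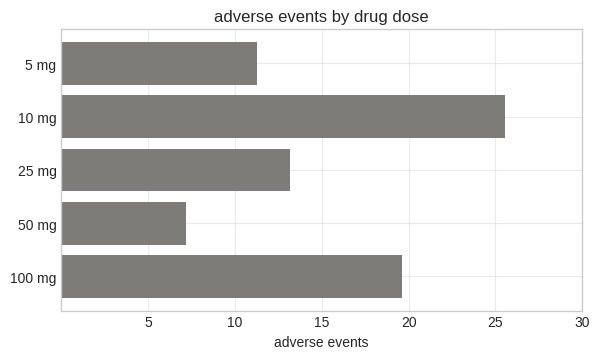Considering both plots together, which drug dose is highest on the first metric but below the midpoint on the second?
50 mg

Chart 2 median adverse events ≈ 15; below-median drug doses: 5 mg, 50 mg. Among those, 50 mg has the highest response (%) (≈ 70).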